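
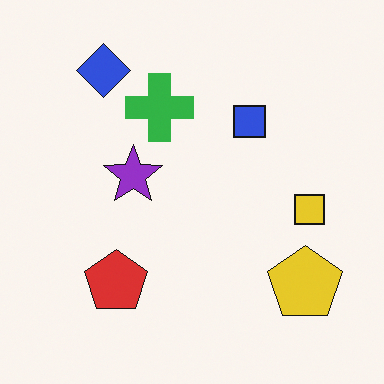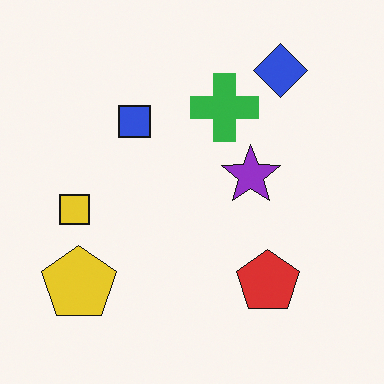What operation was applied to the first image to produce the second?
This is the original image flipped horizontally (left ↔ right).

The yellow square is in the right of the first image and the left of the second — shapes on opposite sides of the vertical midline have swapped in a mirror flip.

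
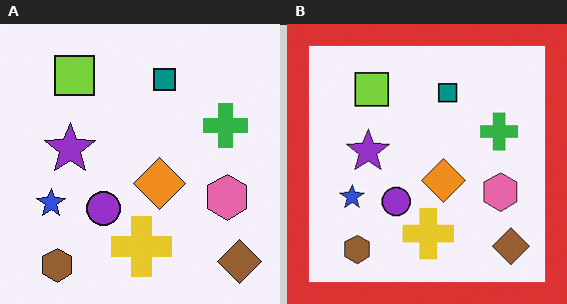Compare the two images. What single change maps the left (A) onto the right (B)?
The transformation is: framed with a red border.

A solid red frame runs around the edge of the right (B) image, with the content slightly shrunk inside it.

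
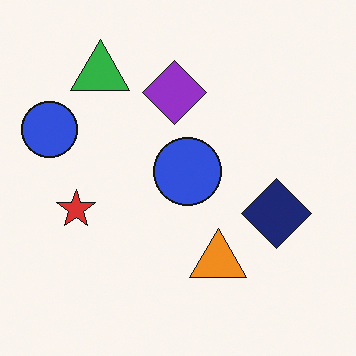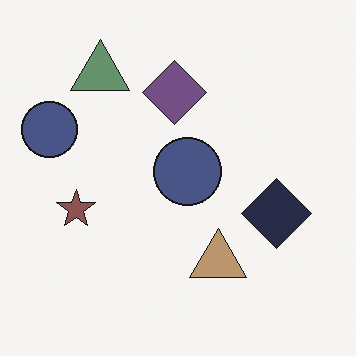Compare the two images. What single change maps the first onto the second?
The transformation is: heavily desaturated.

All colors are more muted and greyish — a global saturation change.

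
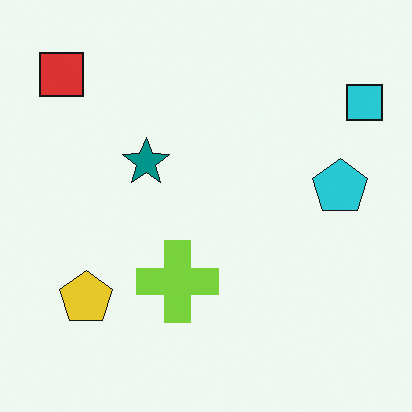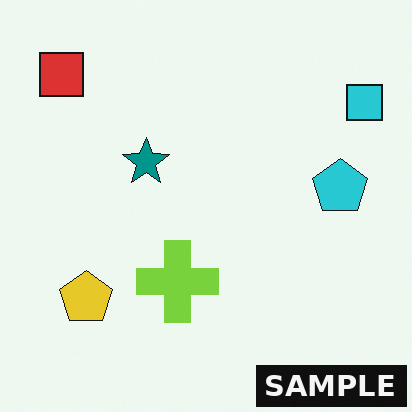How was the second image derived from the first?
The image was watermarked with the text "SAMPLE" in the lower-right corner.

A dark label reading "SAMPLE" appears in the lower-right corner.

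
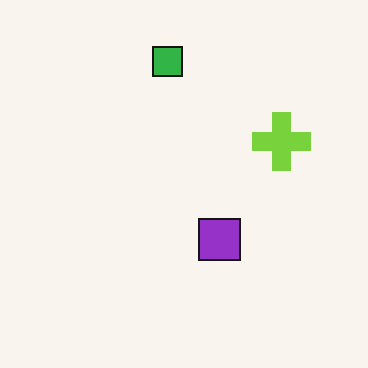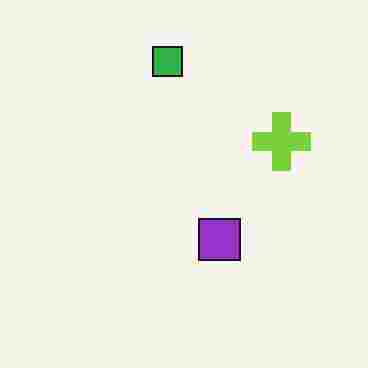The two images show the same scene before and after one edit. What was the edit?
It was heavily JPEG-compressed with obvious blocking artifacts.

Blocky 8×8 compression artifacts appear around shape edges and the flat background shows ringing — characteristic JPEG degradation.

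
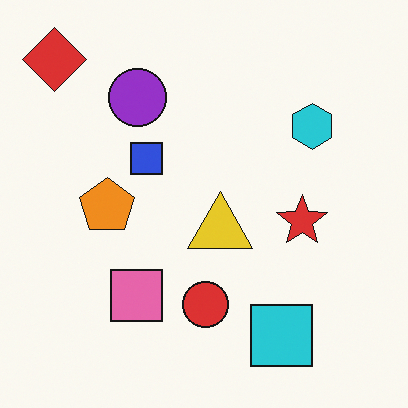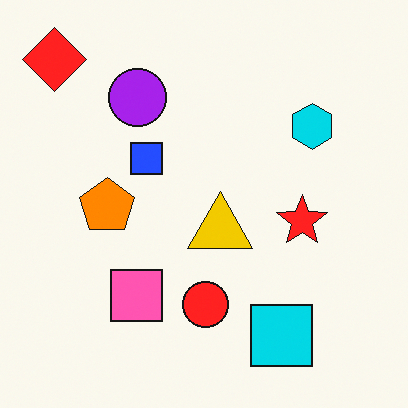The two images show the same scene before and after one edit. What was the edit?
The second image is the first slightly oversaturated.

All colors are more vivid — a global saturation change.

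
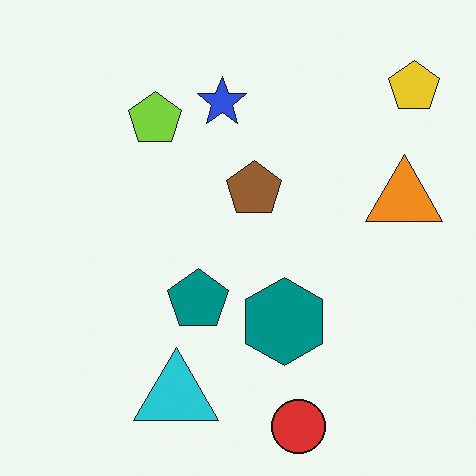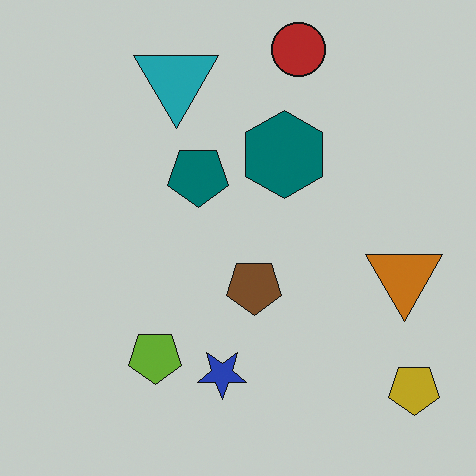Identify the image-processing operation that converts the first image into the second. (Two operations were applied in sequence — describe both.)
This is the original image flipped vertically (top ↔ bottom), then slightly darkened.

The red circle is in the bottom of the first image and the top of the second — shapes on opposite sides of the horizontal midline have swapped in a mirror flip. Every pixel — background and shapes alike — is uniformly darkened.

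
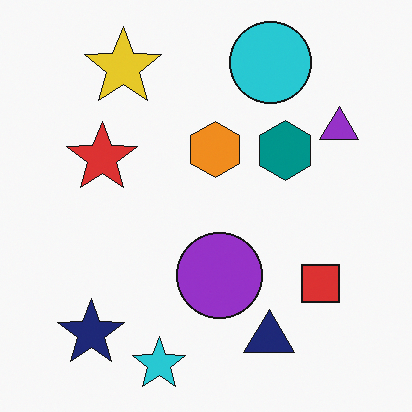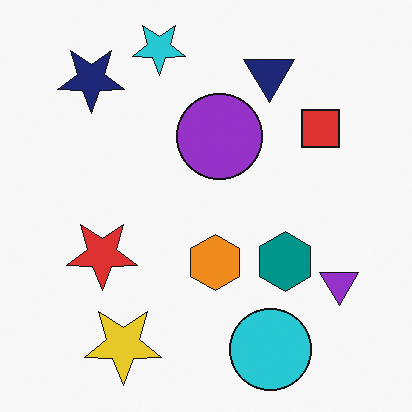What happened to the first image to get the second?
Flipped vertically (top ↔ bottom).

The cyan star is in the bottom of the first image and the top of the second — shapes on opposite sides of the horizontal midline have swapped in a mirror flip.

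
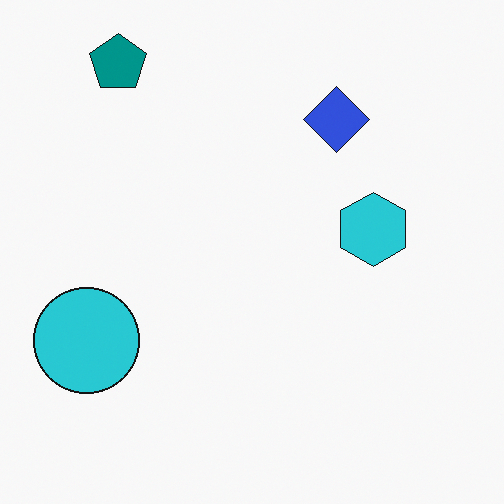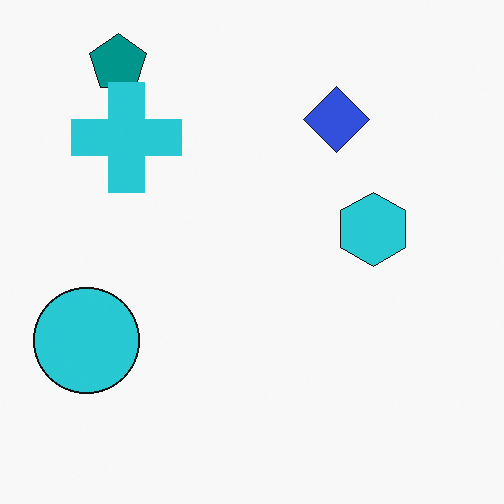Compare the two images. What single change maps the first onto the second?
The second image is the first overlaid with an additional cyan cross.

A cyan cross appears in the second image that is absent from the first.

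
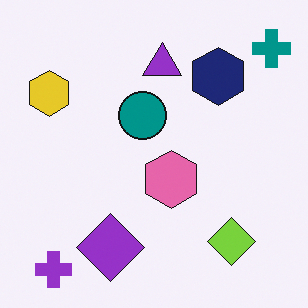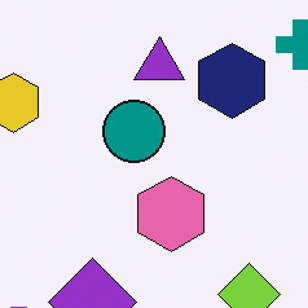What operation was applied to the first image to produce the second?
The image was cropped to a modestly smaller region and rescaled.

The visible shapes are larger and the field of view is narrower; shapes near the original edges may be partly or wholly outside the frame — a crop-and-rescale.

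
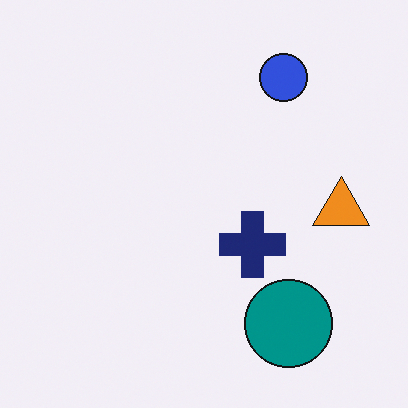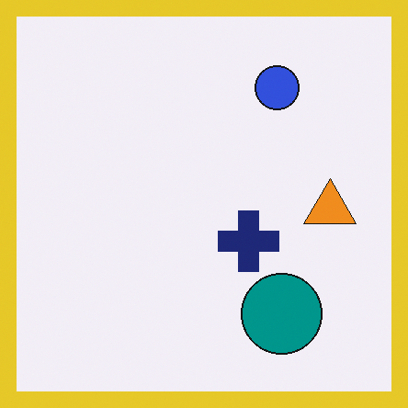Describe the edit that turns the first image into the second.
It was framed with a yellow border.

A solid yellow frame runs around the edge of the second image, with the content slightly shrunk inside it.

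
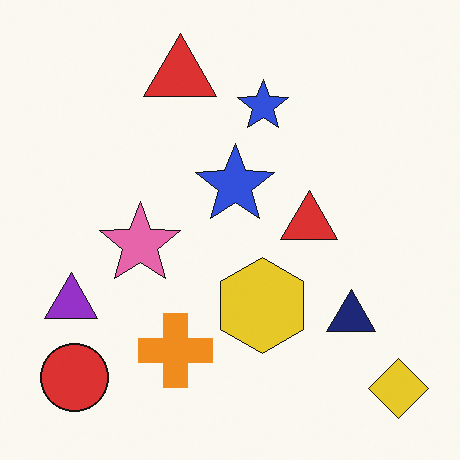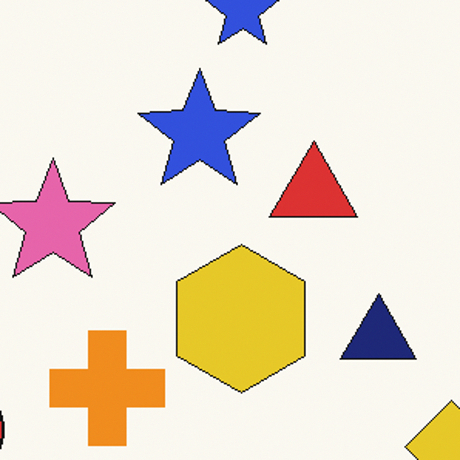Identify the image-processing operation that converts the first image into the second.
This is the original image cropped slightly and scaled back up.

The visible shapes are larger and the field of view is narrower; shapes near the original edges may be partly or wholly outside the frame — a crop-and-rescale.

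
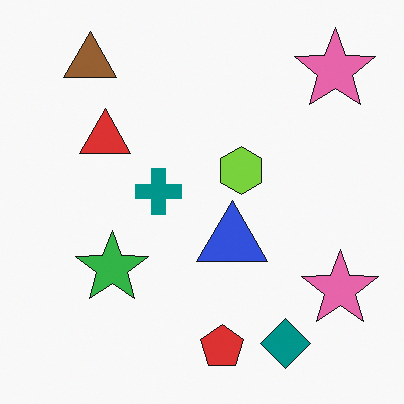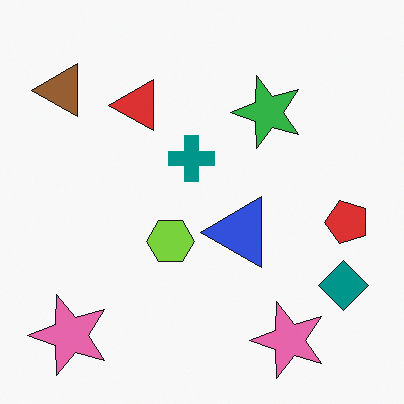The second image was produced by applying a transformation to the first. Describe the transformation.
It was transposed (reflected across the top-left ↔ bottom-right diagonal).

Shapes have swapped their row and column positions — what was in the top-right is now in the bottom-left — a diagonal reflection.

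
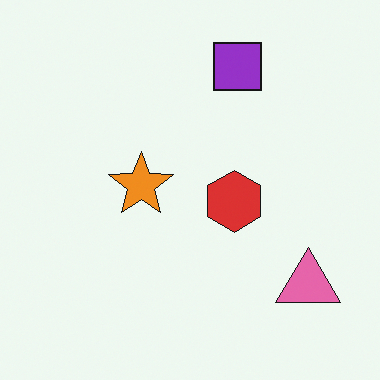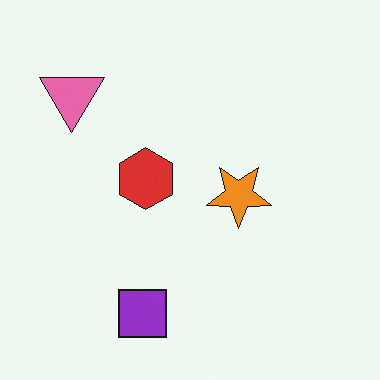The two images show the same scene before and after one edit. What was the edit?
This is the original image rotated 180°.

The pink triangle sits in the bottom-right of the first image and the top-left of the second — consistent with a whole-image 180° rotation.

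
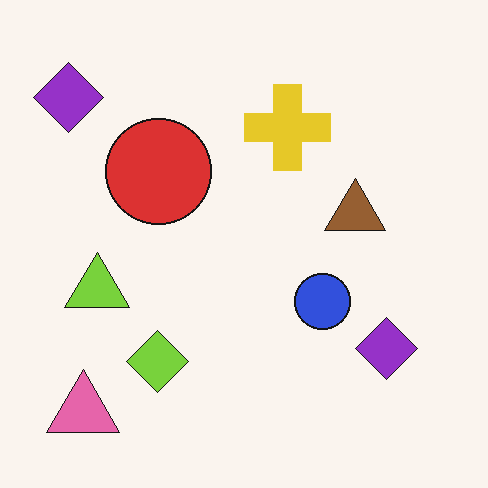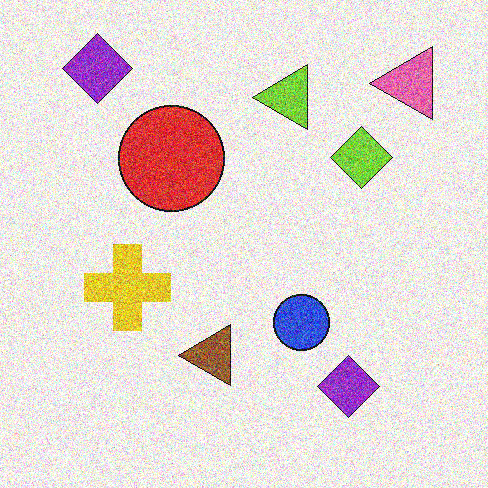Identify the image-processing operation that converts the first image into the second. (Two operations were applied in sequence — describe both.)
The image was degraded with a thick layer of grain, then transposed (reflected across the top-left ↔ bottom-right diagonal).

Random speckle covers the whole image, including the flat background. Shapes have swapped their row and column positions — what was in the top-right is now in the bottom-left — a diagonal reflection.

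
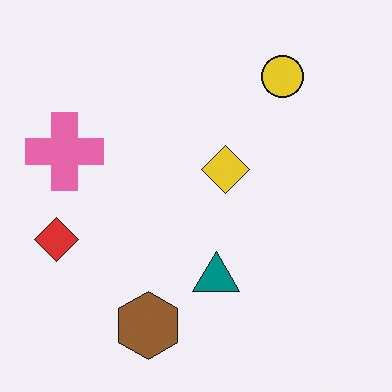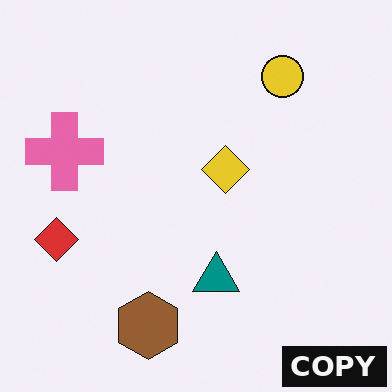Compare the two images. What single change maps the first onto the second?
Watermarked with the text "COPY" in the lower-right corner.

A dark label reading "COPY" appears in the lower-right corner.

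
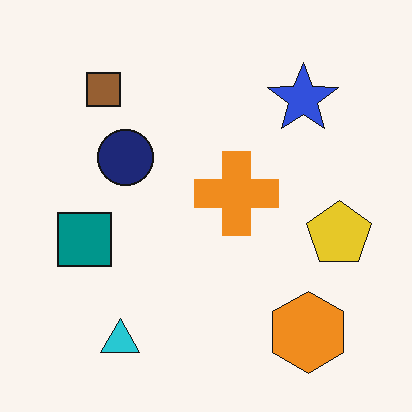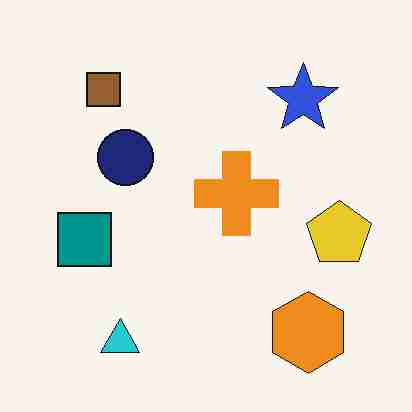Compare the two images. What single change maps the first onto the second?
It was degraded with heavy JPEG compression.

Blocky 8×8 compression artifacts appear around shape edges and the flat background shows ringing — characteristic JPEG degradation.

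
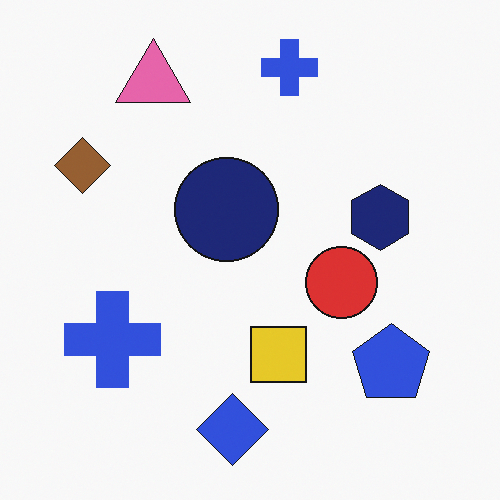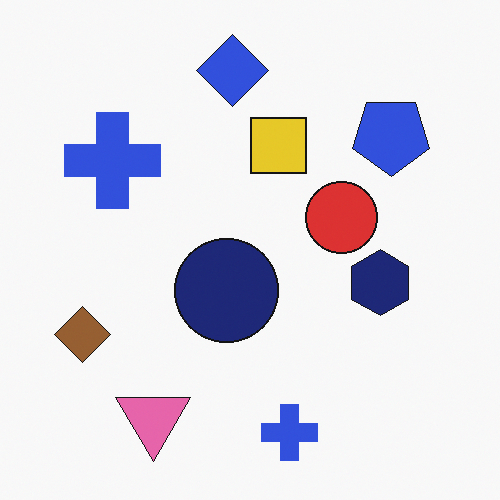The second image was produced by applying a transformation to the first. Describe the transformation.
The transformation is: flipped vertically (top ↔ bottom).

The blue diamond is in the bottom of the first image and the top of the second — shapes on opposite sides of the horizontal midline have swapped in a mirror flip.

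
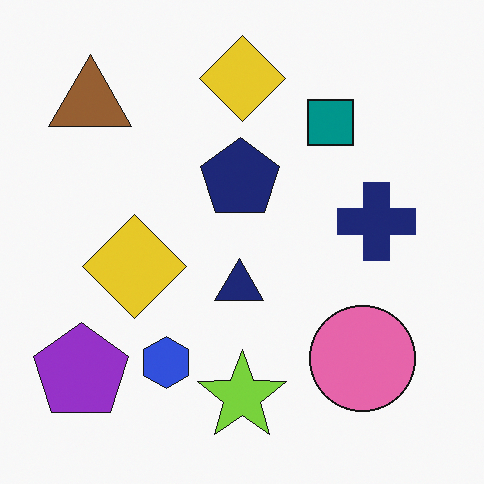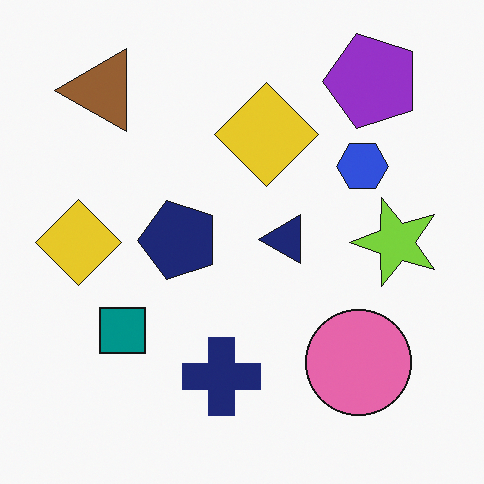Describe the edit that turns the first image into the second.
Transposed (reflected across the top-left ↔ bottom-right diagonal).

Shapes have swapped their row and column positions — what was in the top-right is now in the bottom-left — a diagonal reflection.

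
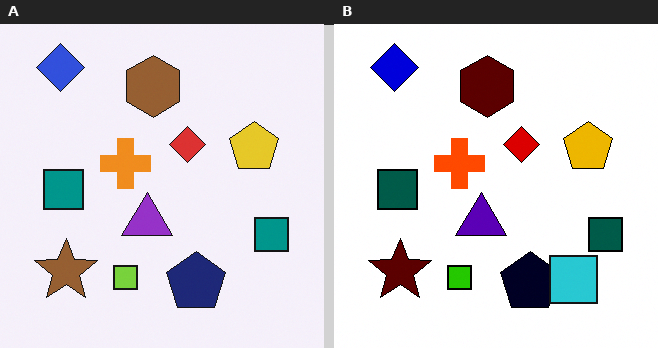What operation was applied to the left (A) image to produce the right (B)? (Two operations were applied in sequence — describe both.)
This is the original image given much higher contrast, then overlaid with an additional cyan square.

Tones are pushed away from mid-grey across the whole image — a global contrast change. A cyan square appears in the right (B) image that is absent from the left (A).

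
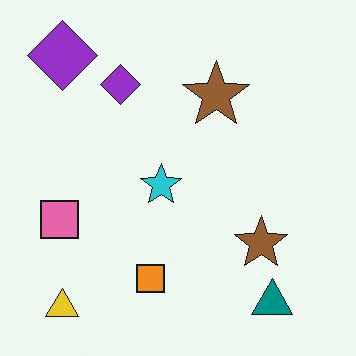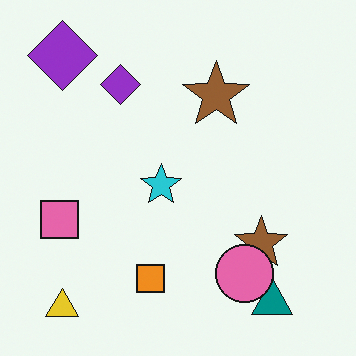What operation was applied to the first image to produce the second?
The transformation is: overlaid with an additional pink circle.

A pink circle appears in the second image that is absent from the first.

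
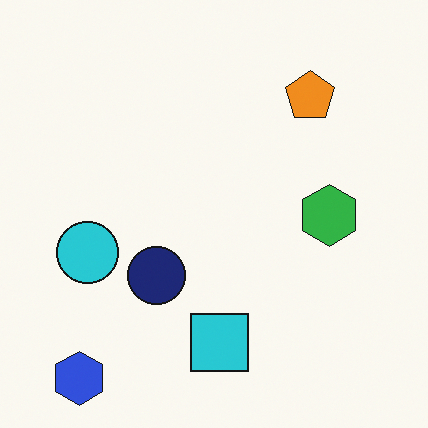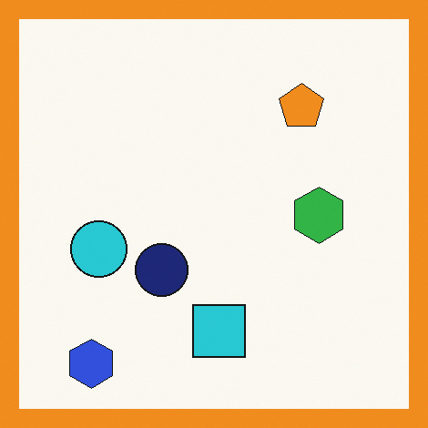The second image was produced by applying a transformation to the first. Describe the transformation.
The second image is the first framed with a orange border.

A solid orange frame runs around the edge of the second image, with the content slightly shrunk inside it.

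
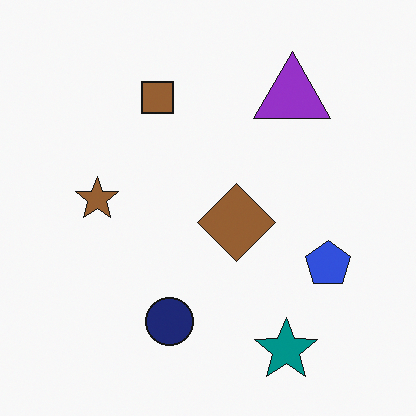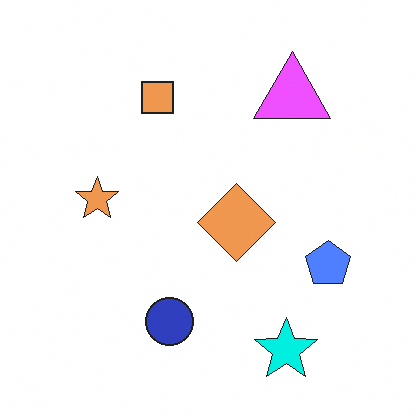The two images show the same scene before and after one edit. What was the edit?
The image was substantially brightened.

Every pixel — background and shapes alike — is uniformly brightened.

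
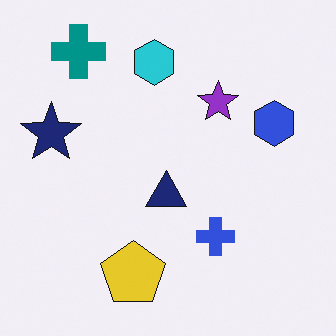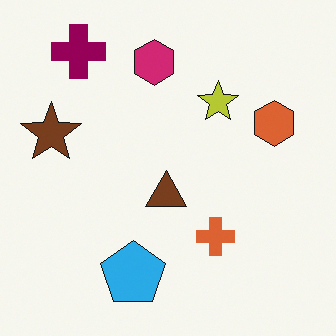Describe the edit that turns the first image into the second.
The transformation is: hue-shifted by a moderate amount.

Every shape's color has rotated by the same amount around the hue wheel — a uniform hue shift.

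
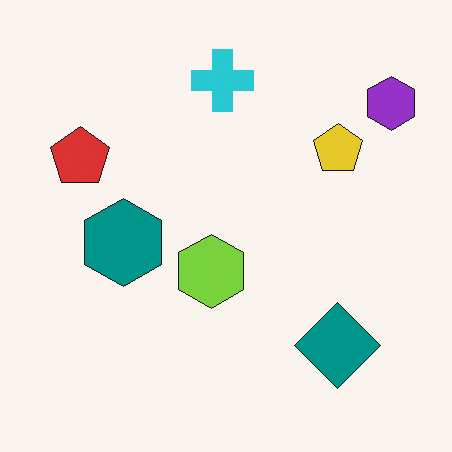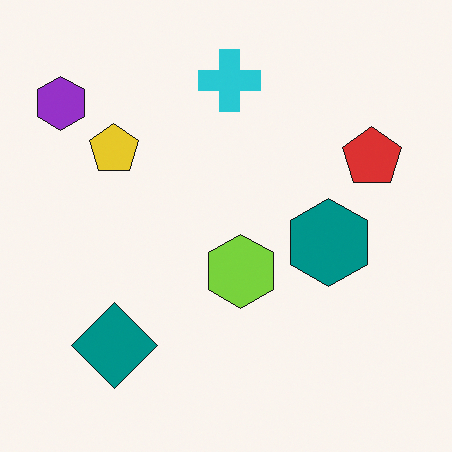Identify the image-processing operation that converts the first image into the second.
The transformation is: flipped horizontally (left ↔ right).

The purple hexagon is in the top-right of the first image and the top-left of the second — shapes on opposite sides of the vertical midline have swapped in a mirror flip.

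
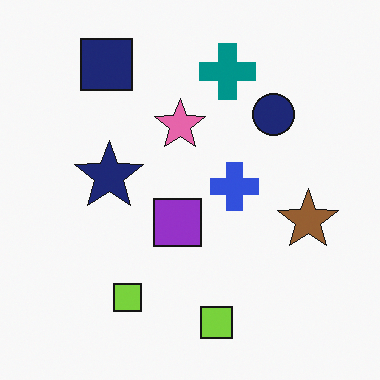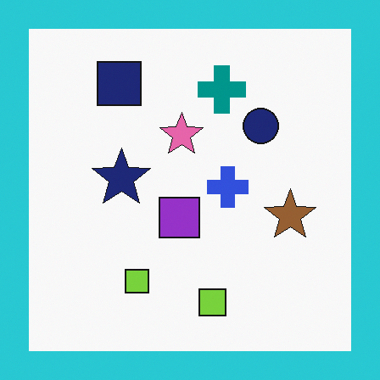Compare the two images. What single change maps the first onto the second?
The transformation is: framed with a cyan border.

A solid cyan frame runs around the edge of the second image, with the content slightly shrunk inside it.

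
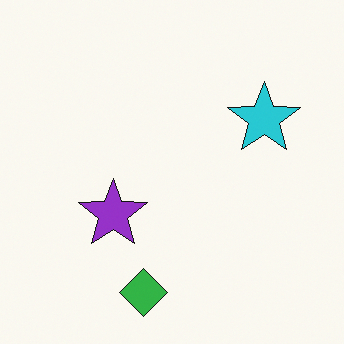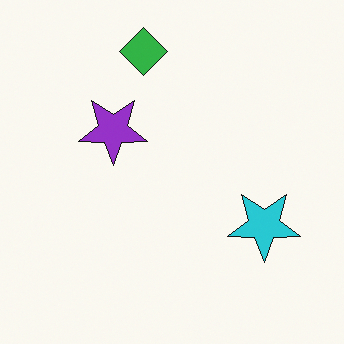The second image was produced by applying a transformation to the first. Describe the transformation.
It was flipped vertically (top ↔ bottom).

The green diamond is in the bottom of the first image and the top of the second — shapes on opposite sides of the horizontal midline have swapped in a mirror flip.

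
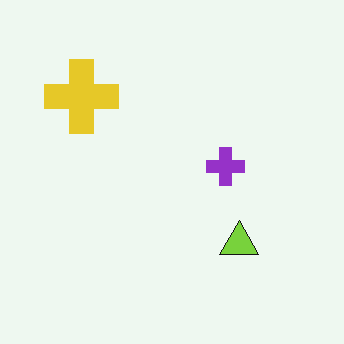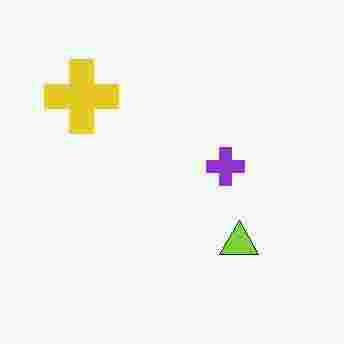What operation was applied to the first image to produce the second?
It was heavily JPEG-compressed with obvious blocking artifacts.

Blocky 8×8 compression artifacts appear around shape edges and the flat background shows ringing — characteristic JPEG degradation.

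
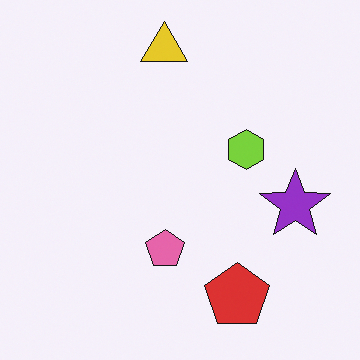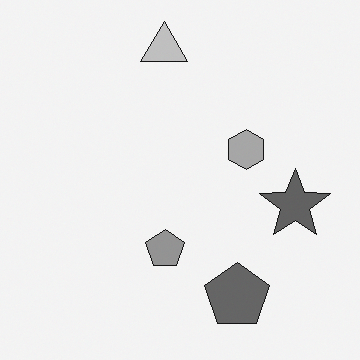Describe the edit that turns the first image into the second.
The image was converted to grayscale.

All color is removed — every shape is now a shade of grey.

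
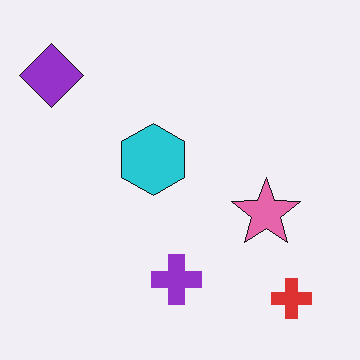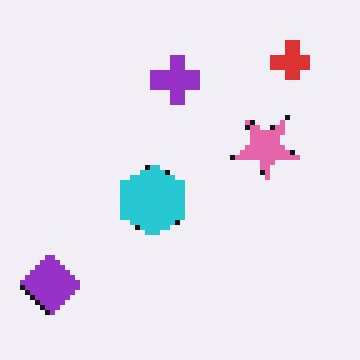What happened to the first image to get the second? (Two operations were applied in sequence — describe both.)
The second image is the first flipped vertically (top ↔ bottom), then lightly pixelated (a mild mosaic effect).

The red cross is in the bottom-right of the first image and the top-right of the second — shapes on opposite sides of the horizontal midline have swapped in a mirror flip. Shapes are reduced to large square blocks; fine edges and outlines are lost — a downscale-then-upscale (mosaic) effect.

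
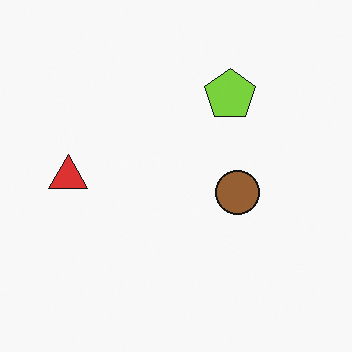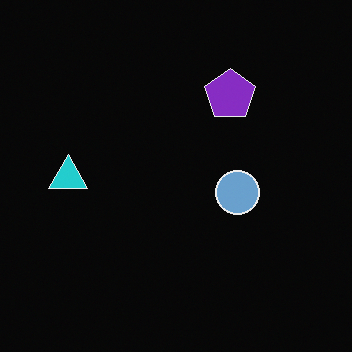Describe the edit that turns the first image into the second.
The transformation is: color-inverted (negative).

The light background has become dark and every shape's color is its complement — a photographic negative.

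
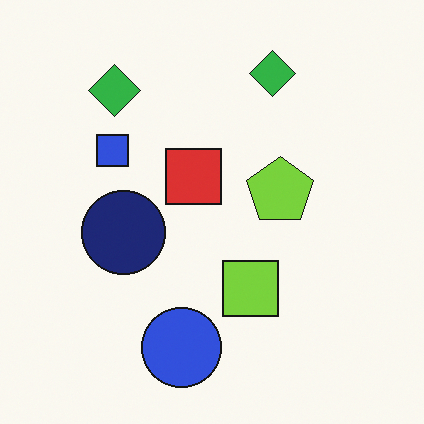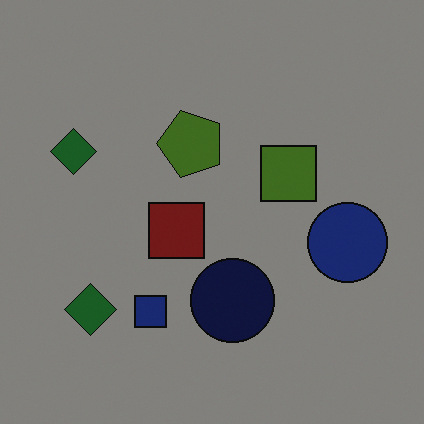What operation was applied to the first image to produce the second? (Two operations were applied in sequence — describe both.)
The second image is the first rotated 90° counter-clockwise, then substantially darkened.

The blue circle sits in the bottom of the first image and the right of the second — consistent with a whole-image 90° counter-clockwise rotation. Every pixel — background and shapes alike — is uniformly darkened.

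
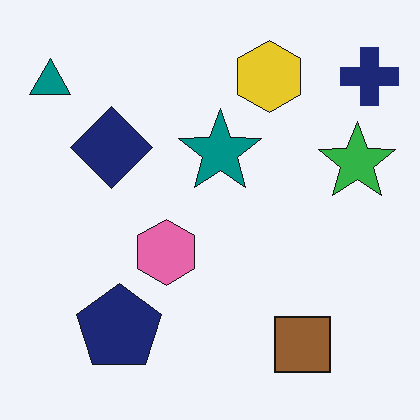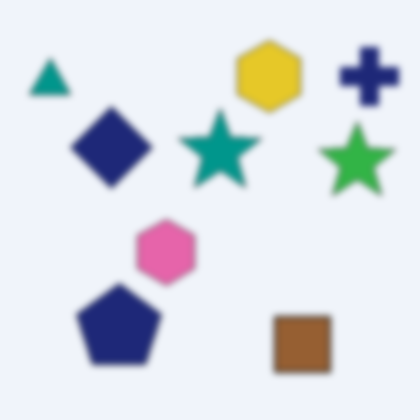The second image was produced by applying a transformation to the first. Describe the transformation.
The image was moderately blurred.

Shape edges and outlines are uniformly softened across the whole image.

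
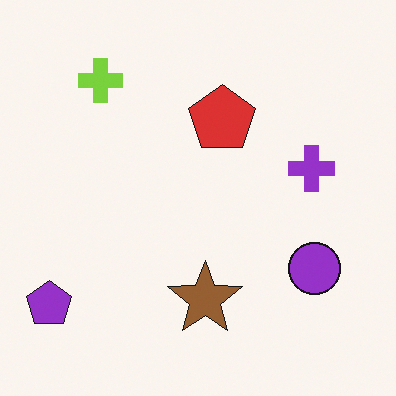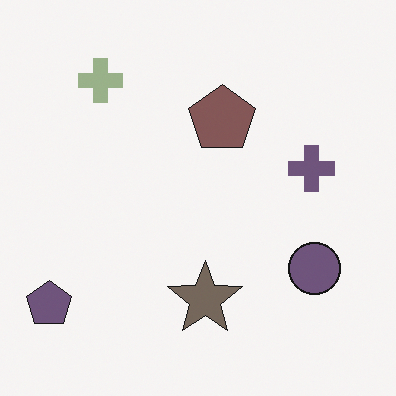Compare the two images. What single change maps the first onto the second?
The transformation is: heavily desaturated.

All colors are more muted and greyish — a global saturation change.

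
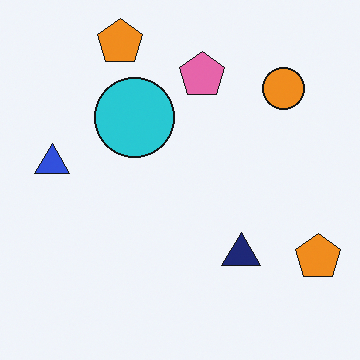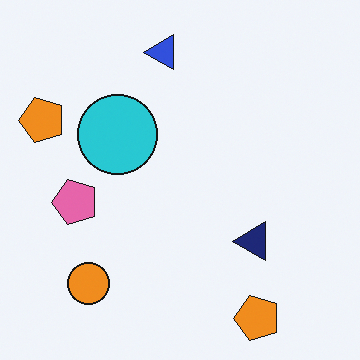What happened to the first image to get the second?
This is the original image transposed (reflected across the top-left ↔ bottom-right diagonal).

Shapes have swapped their row and column positions — what was in the top-right is now in the bottom-left — a diagonal reflection.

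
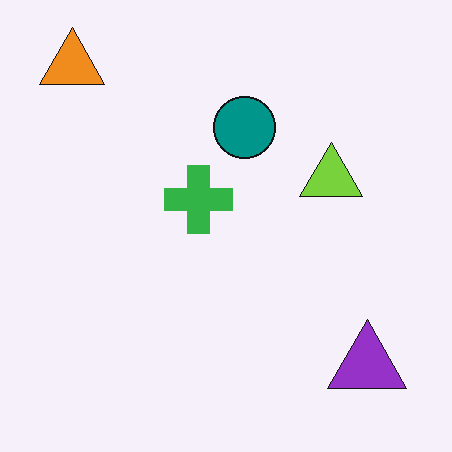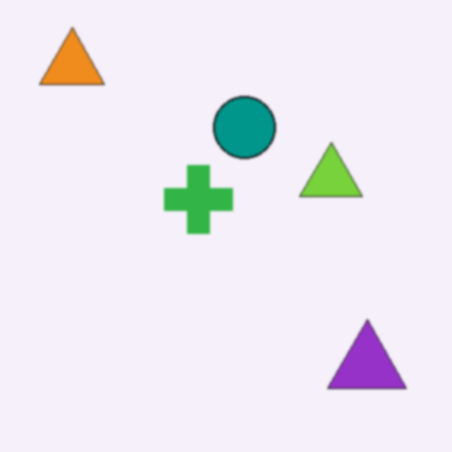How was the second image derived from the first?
It was lightly blurred.

Shape edges and outlines are uniformly softened across the whole image.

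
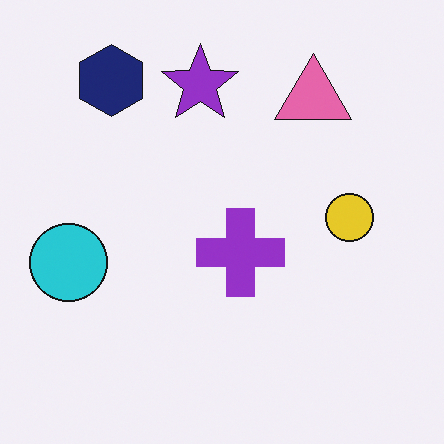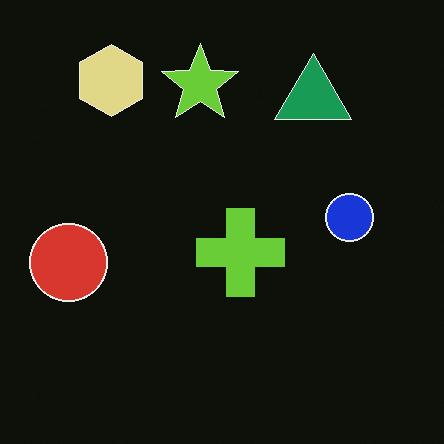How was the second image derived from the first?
It was color-inverted (negative).

The light background has become dark and every shape's color is its complement — a photographic negative.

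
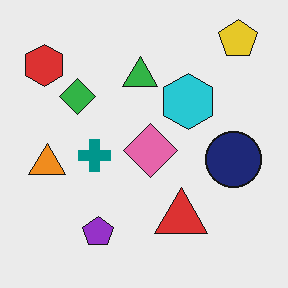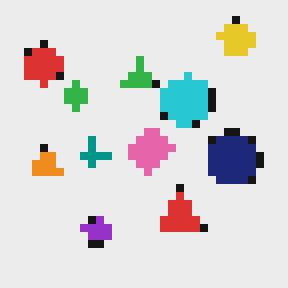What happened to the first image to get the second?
This is the original image pixelated into visible square blocks.

Shapes are reduced to large square blocks; fine edges and outlines are lost — a downscale-then-upscale (mosaic) effect.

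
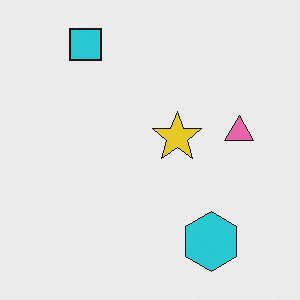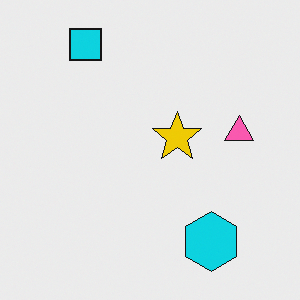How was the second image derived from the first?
This is the original image slightly oversaturated.

All colors are more vivid — a global saturation change.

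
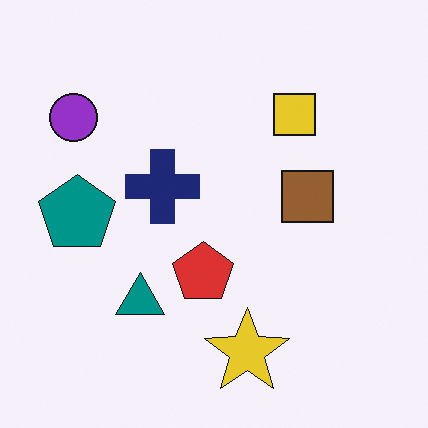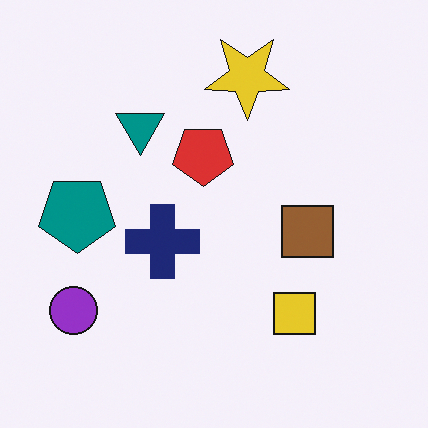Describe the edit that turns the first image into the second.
The image was flipped vertically (top ↔ bottom).

The yellow star is in the bottom of the first image and the top of the second — shapes on opposite sides of the horizontal midline have swapped in a mirror flip.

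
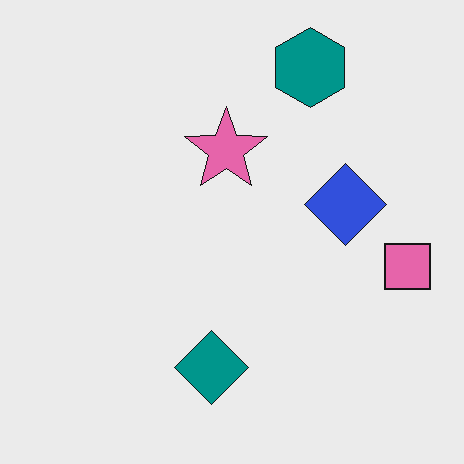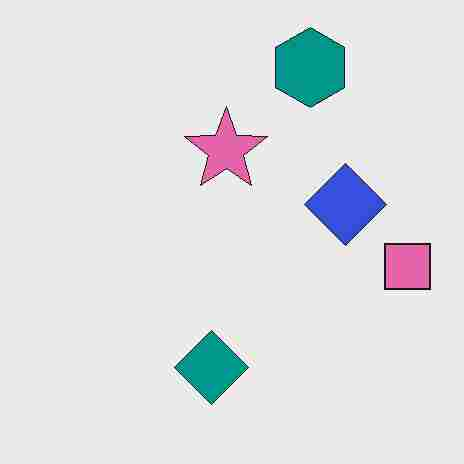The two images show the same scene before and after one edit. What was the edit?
This is the original image degraded with heavy JPEG compression.

Blocky 8×8 compression artifacts appear around shape edges and the flat background shows ringing — characteristic JPEG degradation.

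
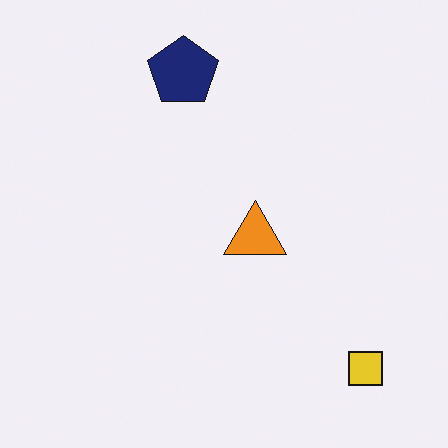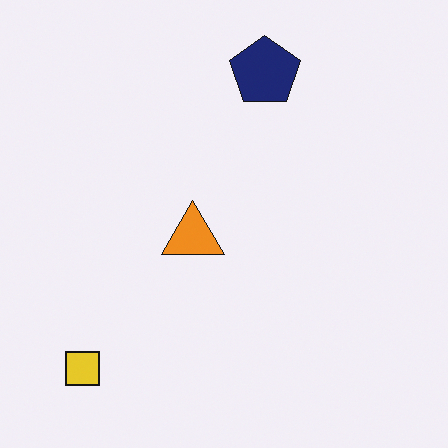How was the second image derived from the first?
The transformation is: flipped horizontally (left ↔ right).

The yellow square is in the bottom-right of the first image and the bottom-left of the second — shapes on opposite sides of the vertical midline have swapped in a mirror flip.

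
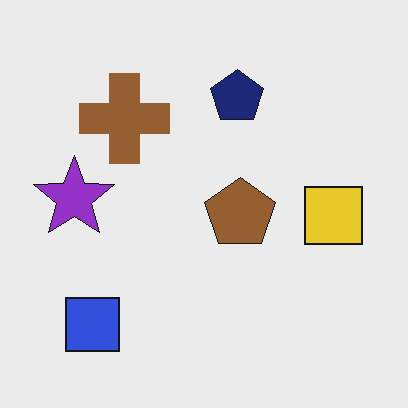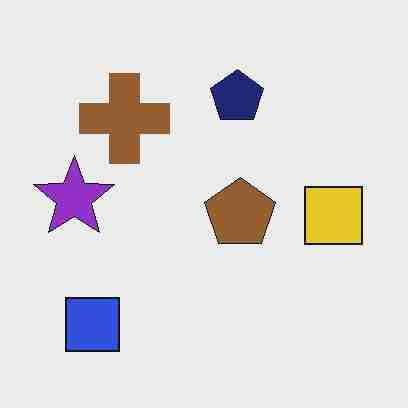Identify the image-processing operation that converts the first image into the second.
The second image is the first degraded with heavy JPEG compression.

Blocky 8×8 compression artifacts appear around shape edges and the flat background shows ringing — characteristic JPEG degradation.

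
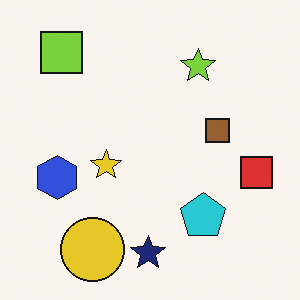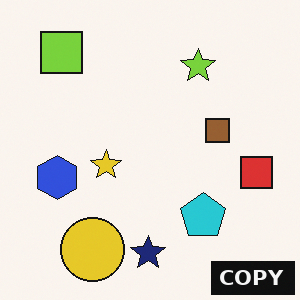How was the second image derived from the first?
Watermarked with the text "COPY" in the lower-right corner.

A dark label reading "COPY" appears in the lower-right corner.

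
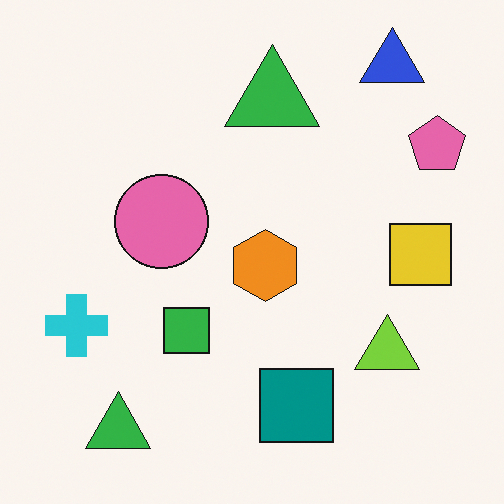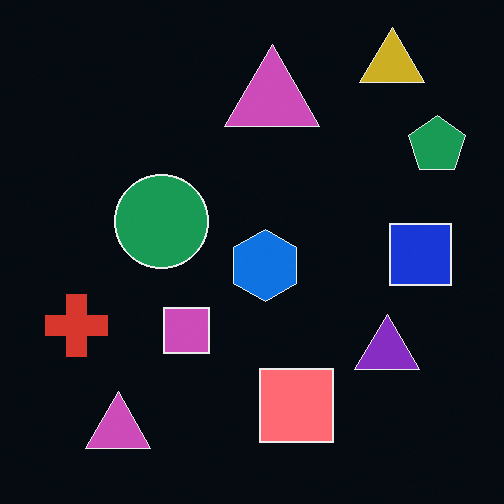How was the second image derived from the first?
The second image is the first color-inverted (negative).

The light background has become dark and every shape's color is its complement — a photographic negative.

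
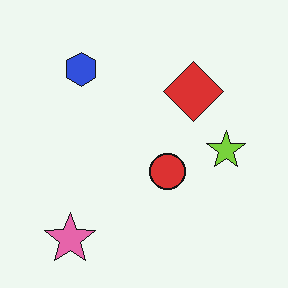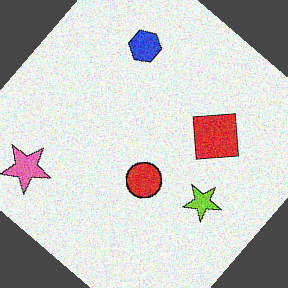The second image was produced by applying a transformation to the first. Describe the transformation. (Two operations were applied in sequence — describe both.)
Degraded with moderate additive noise, then rotated clockwise by a large amount — several tens of degrees.

Random speckle covers the whole image, including the flat background. Every shape is tilted by the same angle and the image corners show triangular fill wedges — a whole-image rotation by a non-right angle.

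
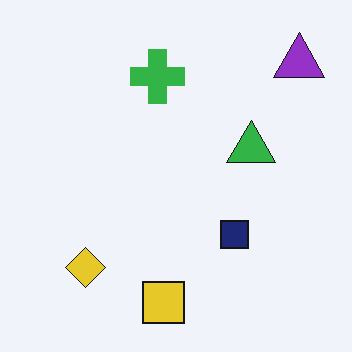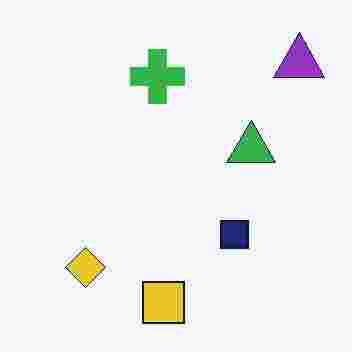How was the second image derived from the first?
The image was degraded with heavy JPEG compression.

Blocky 8×8 compression artifacts appear around shape edges and the flat background shows ringing — characteristic JPEG degradation.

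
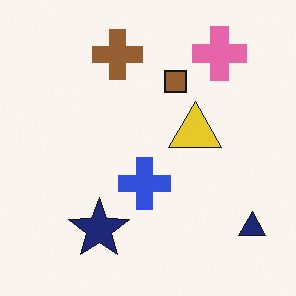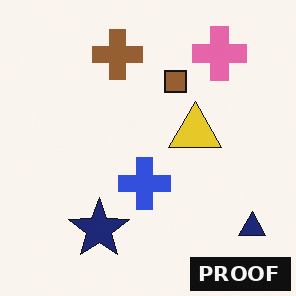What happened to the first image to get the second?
The image was watermarked with the text "PROOF" in the lower-right corner.

A dark label reading "PROOF" appears in the lower-right corner.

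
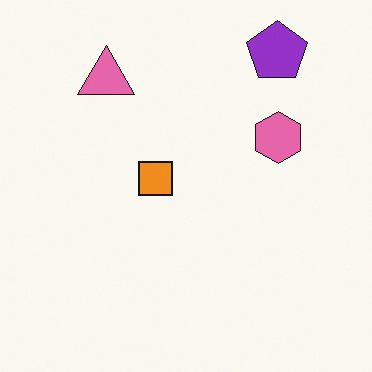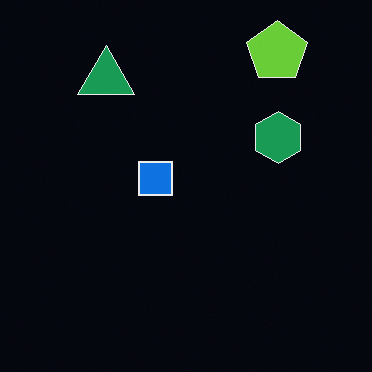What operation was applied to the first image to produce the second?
Color-inverted (negative).

The light background has become dark and every shape's color is its complement — a photographic negative.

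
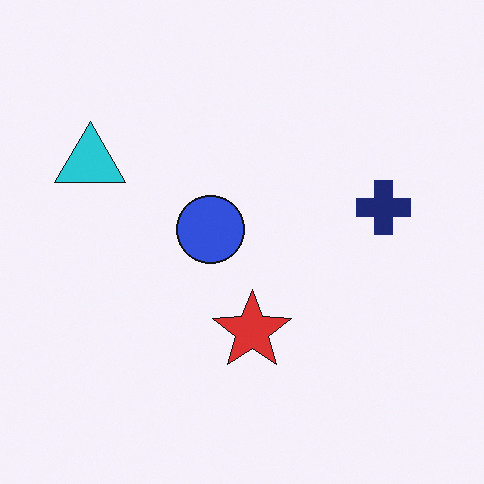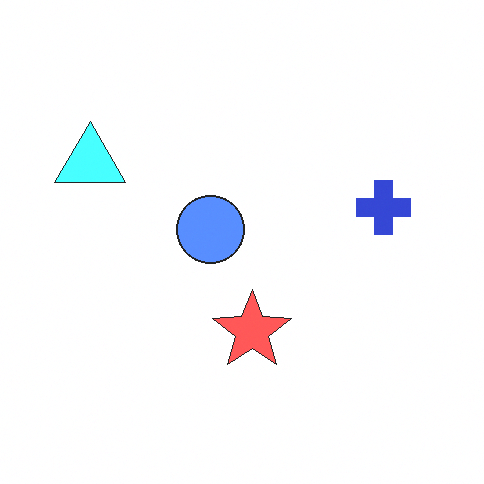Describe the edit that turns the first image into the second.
The second image is the first brightened a lot.

Every pixel — background and shapes alike — is uniformly brightened.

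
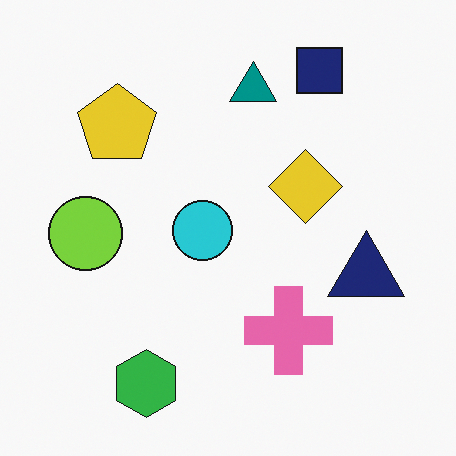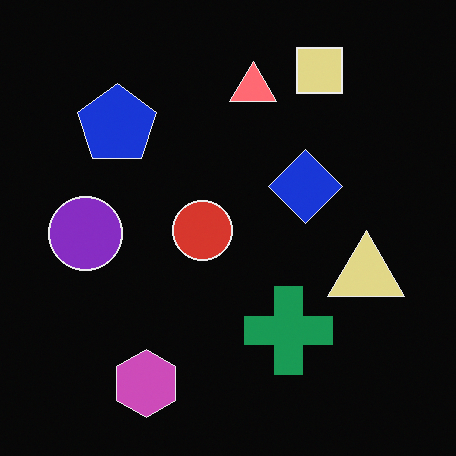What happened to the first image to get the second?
It was color-inverted (negative).

The light background has become dark and every shape's color is its complement — a photographic negative.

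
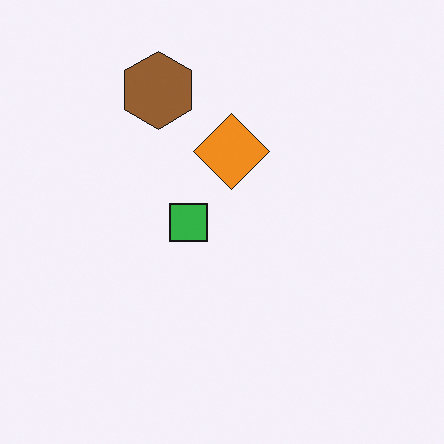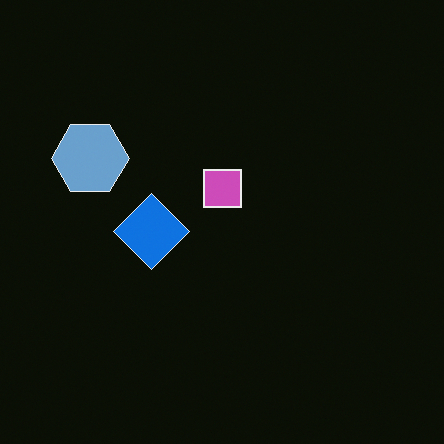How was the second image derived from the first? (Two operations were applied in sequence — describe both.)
It was color-inverted (negative), then transposed (reflected across the top-left ↔ bottom-right diagonal).

The light background has become dark and every shape's color is its complement — a photographic negative. Shapes have swapped their row and column positions — what was in the top-right is now in the bottom-left — a diagonal reflection.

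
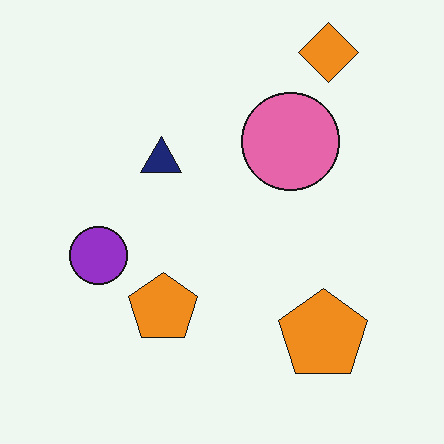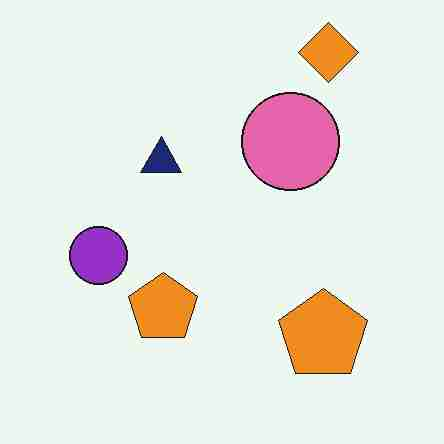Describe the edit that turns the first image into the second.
It was degraded with heavy JPEG compression.

Blocky 8×8 compression artifacts appear around shape edges and the flat background shows ringing — characteristic JPEG degradation.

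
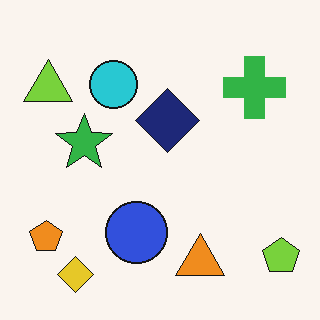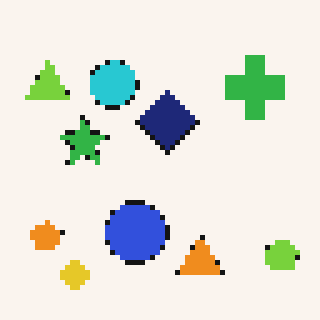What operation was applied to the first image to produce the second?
The transformation is: lightly pixelated (a mild mosaic effect).

Shapes are reduced to large square blocks; fine edges and outlines are lost — a downscale-then-upscale (mosaic) effect.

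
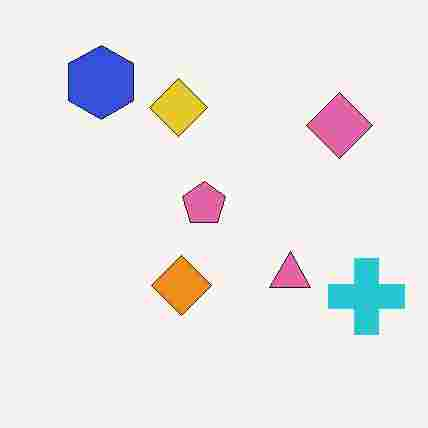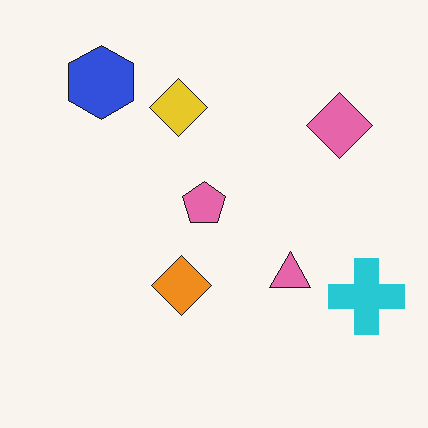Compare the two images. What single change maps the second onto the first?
Heavily JPEG-compressed with obvious blocking artifacts.

Blocky 8×8 compression artifacts appear around shape edges and the flat background shows ringing — characteristic JPEG degradation.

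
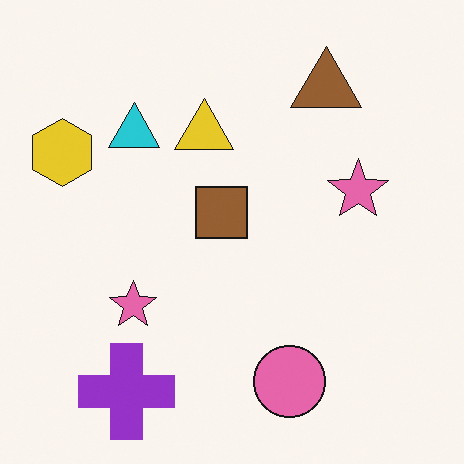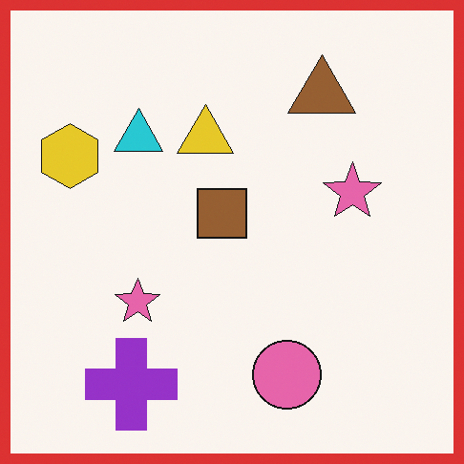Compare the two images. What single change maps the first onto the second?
This is the original image framed with a red border.

A solid red frame runs around the edge of the second image, with the content slightly shrunk inside it.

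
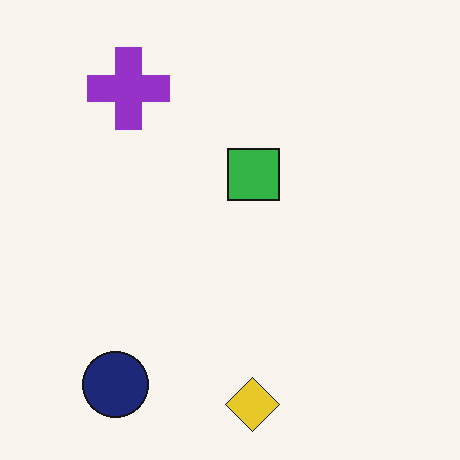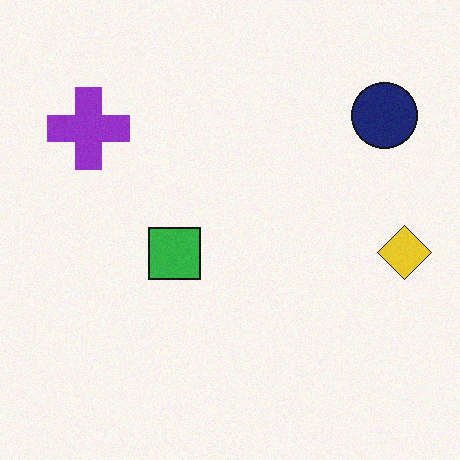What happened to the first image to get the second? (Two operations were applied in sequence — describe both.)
The image was degraded with light additive noise, then transposed (reflected across the top-left ↔ bottom-right diagonal).

Random speckle covers the whole image, including the flat background. Shapes have swapped their row and column positions — what was in the top-right is now in the bottom-left — a diagonal reflection.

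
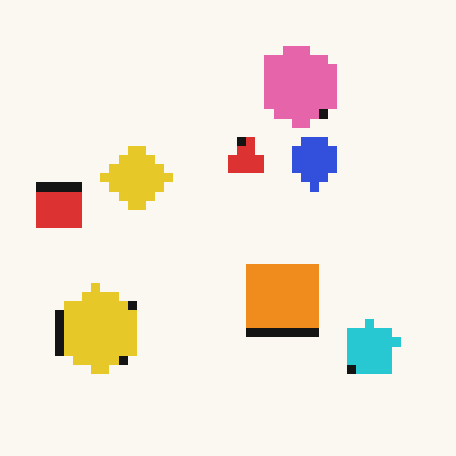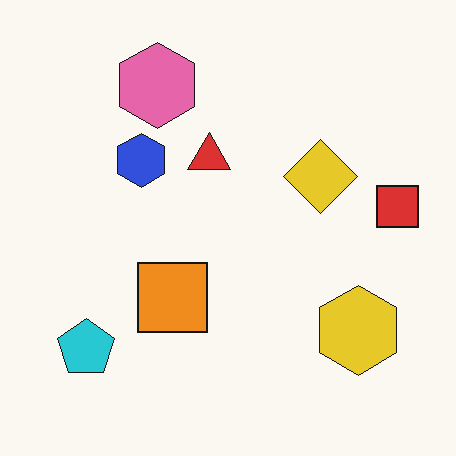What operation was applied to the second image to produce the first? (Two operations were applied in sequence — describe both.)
The first image is the second coarsely pixelated, then flipped horizontally (left ↔ right).

Shapes are reduced to large square blocks; fine edges and outlines are lost — a downscale-then-upscale (mosaic) effect. The red square is in the right of the second image and the left of the first — shapes on opposite sides of the vertical midline have swapped in a mirror flip.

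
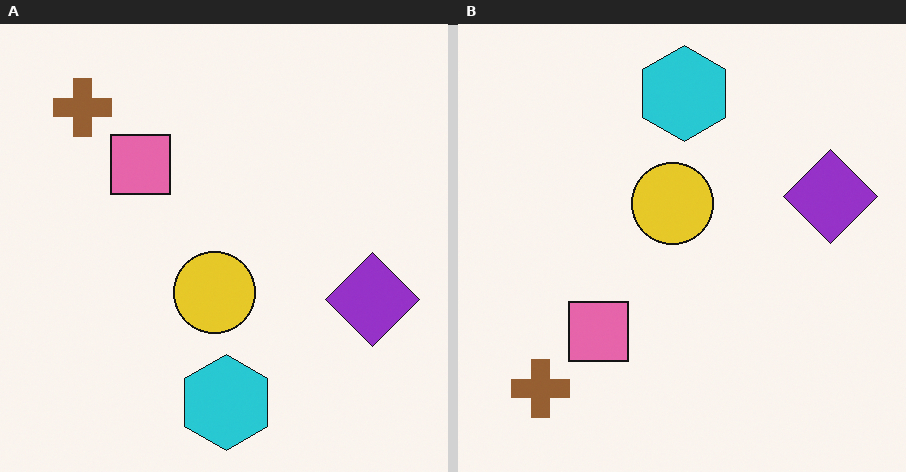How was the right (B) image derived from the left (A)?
The transformation is: flipped vertically (top ↔ bottom).

The cyan hexagon is in the bottom of the left (A) image and the top of the right (B) — shapes on opposite sides of the horizontal midline have swapped in a mirror flip.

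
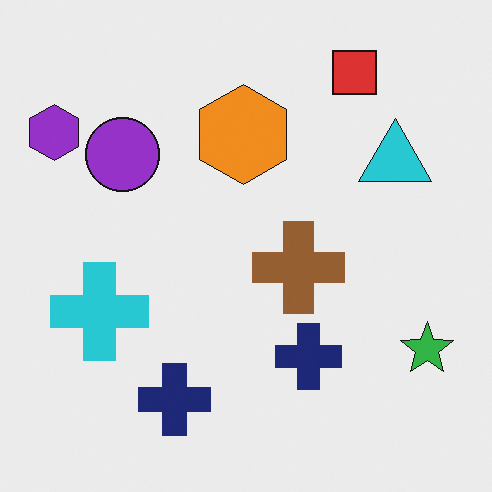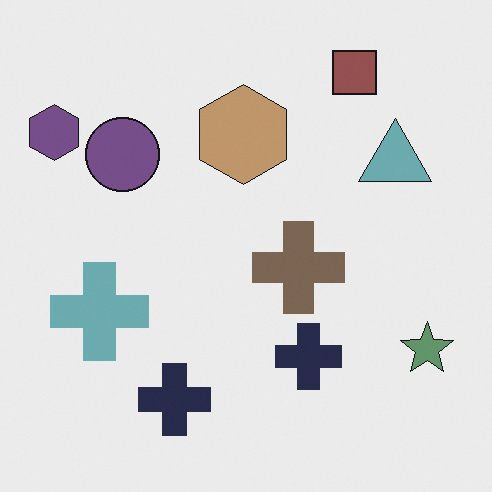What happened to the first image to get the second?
This is the original image heavily desaturated.

All colors are more muted and greyish — a global saturation change.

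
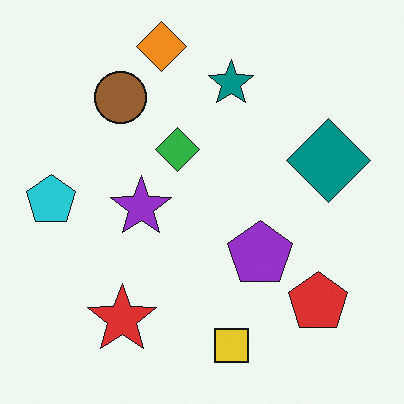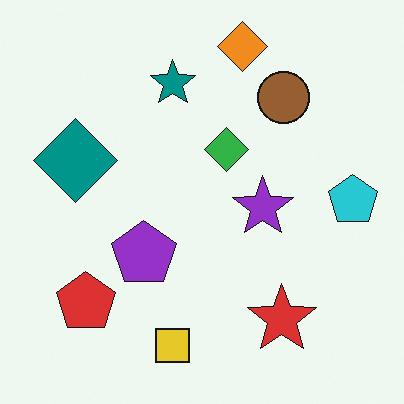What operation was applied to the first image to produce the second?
Flipped horizontally (left ↔ right).

The cyan pentagon is in the left of the first image and the right of the second — shapes on opposite sides of the vertical midline have swapped in a mirror flip.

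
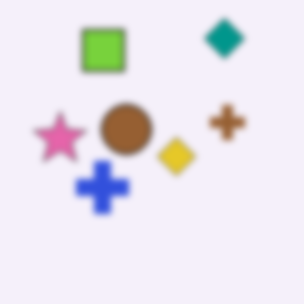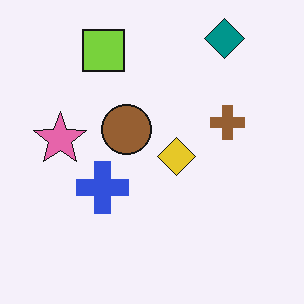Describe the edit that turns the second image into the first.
The image was noticeably gaussian-blurred.

Shape edges and outlines are uniformly softened across the whole image.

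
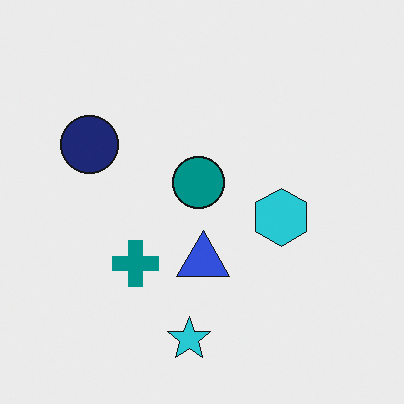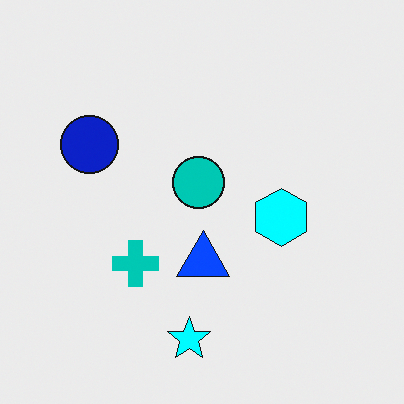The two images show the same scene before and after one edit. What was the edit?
Heavily oversaturated.

All colors are more vivid — a global saturation change.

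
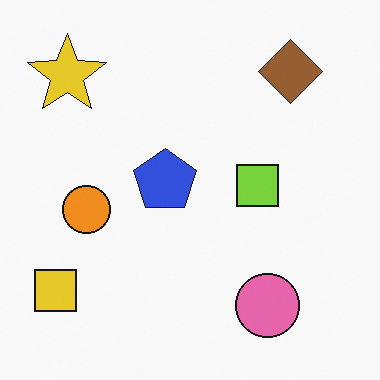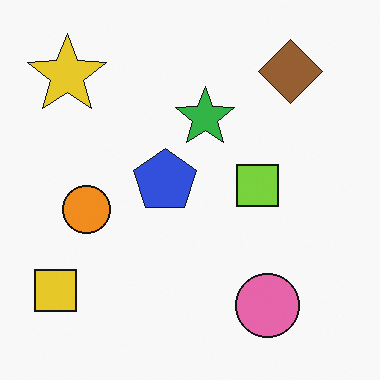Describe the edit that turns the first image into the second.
The transformation is: overlaid with an additional green star.

A green star appears in the second image that is absent from the first.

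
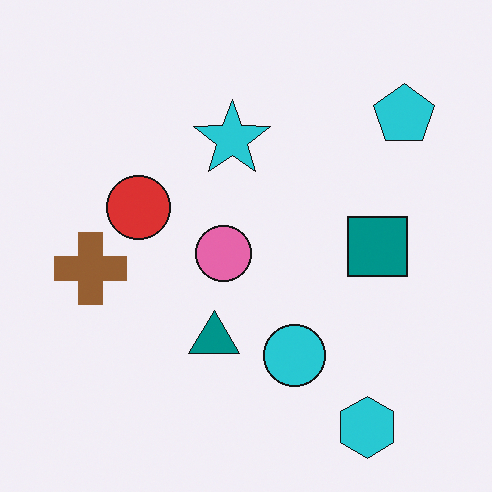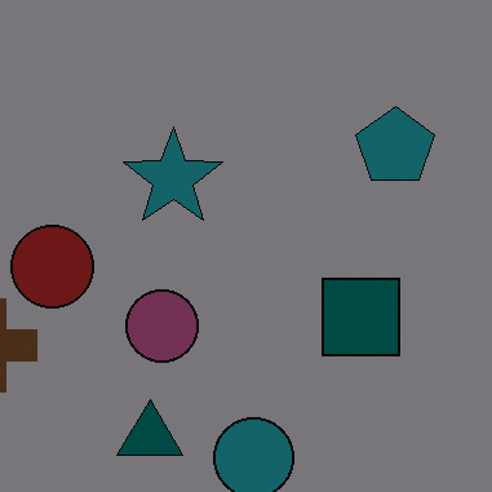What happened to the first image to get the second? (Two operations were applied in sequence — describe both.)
Darkened a lot, then cropped to a modestly smaller region and rescaled.

Every pixel — background and shapes alike — is uniformly darkened. The visible shapes are larger and the field of view is narrower; shapes near the original edges may be partly or wholly outside the frame — a crop-and-rescale.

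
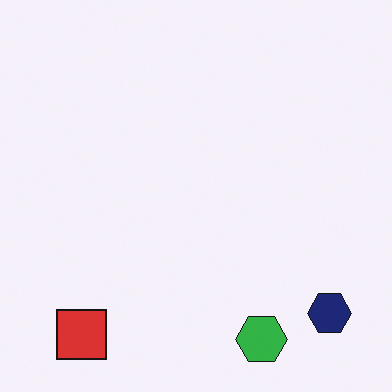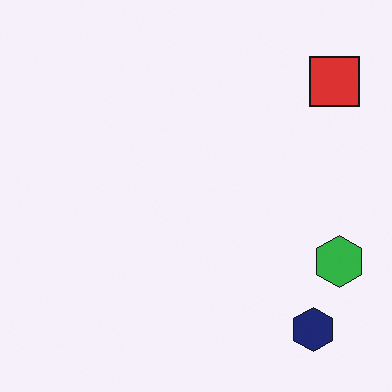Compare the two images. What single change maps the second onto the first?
The image was transposed (reflected across the top-left ↔ bottom-right diagonal).

Shapes have swapped their row and column positions — what was in the top-right is now in the bottom-left — a diagonal reflection.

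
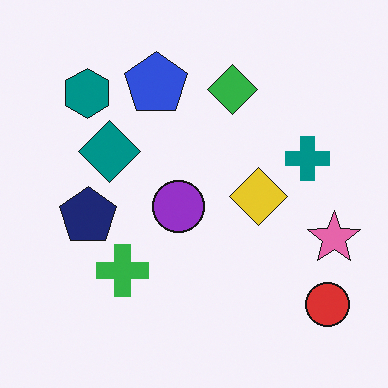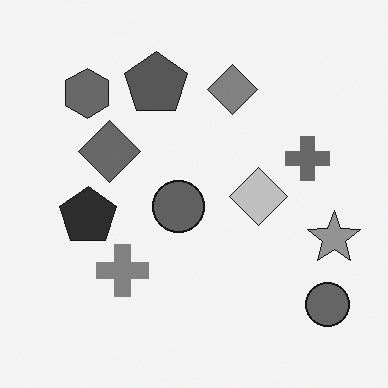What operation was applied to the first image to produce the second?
This is the original image converted to grayscale.

All color is removed — every shape is now a shade of grey.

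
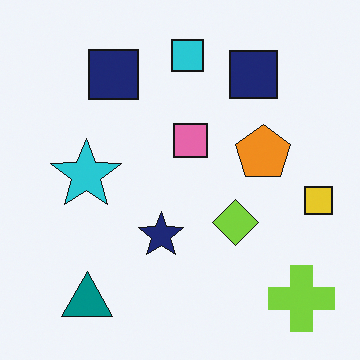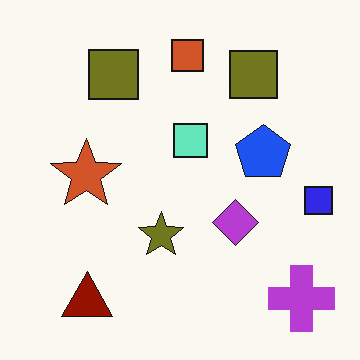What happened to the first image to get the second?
This is the original image hue-shifted by a large amount.

Every shape's color has rotated by the same amount around the hue wheel — a uniform hue shift.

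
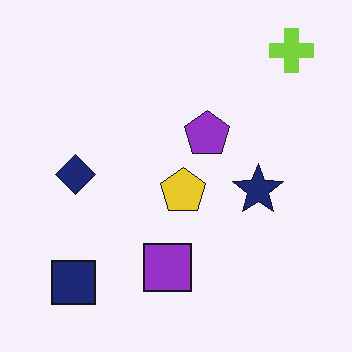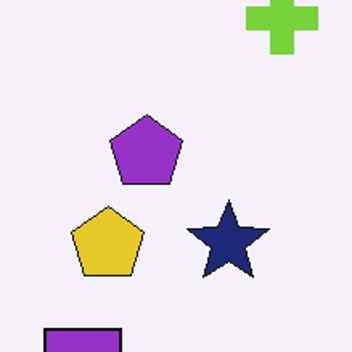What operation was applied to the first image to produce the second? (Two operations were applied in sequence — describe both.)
The image was cropped slightly and scaled back up, then given moderate JPEG compression.

The visible shapes are larger and the field of view is narrower; shapes near the original edges may be partly or wholly outside the frame — a crop-and-rescale. Blocky 8×8 compression artifacts appear around shape edges and the flat background shows ringing — characteristic JPEG degradation.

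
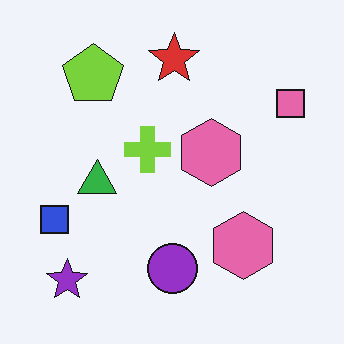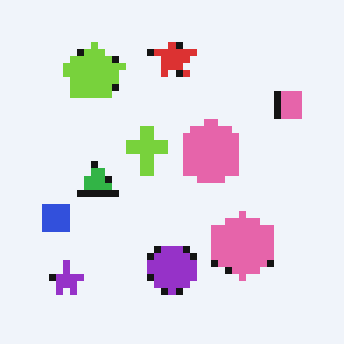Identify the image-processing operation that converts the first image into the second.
The transformation is: pixelated into visible square blocks.

Shapes are reduced to large square blocks; fine edges and outlines are lost — a downscale-then-upscale (mosaic) effect.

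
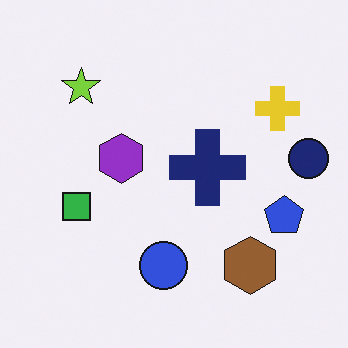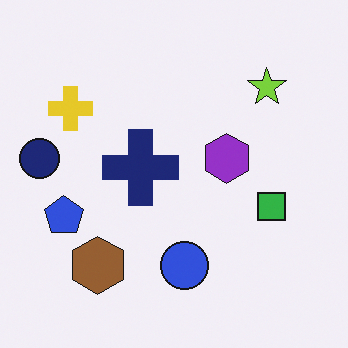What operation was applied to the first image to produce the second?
The second image is the first flipped horizontally (left ↔ right).

The navy circle is in the right of the first image and the left of the second — shapes on opposite sides of the vertical midline have swapped in a mirror flip.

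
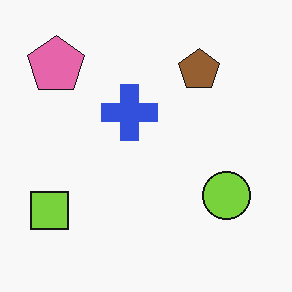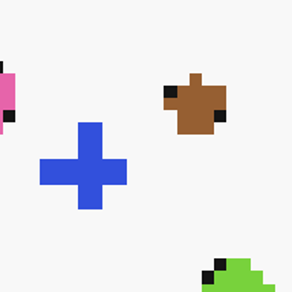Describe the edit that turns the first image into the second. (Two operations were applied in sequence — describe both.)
The transformation is: moderately pixelated, then cropped to a modestly smaller region and rescaled.

Shapes are reduced to large square blocks; fine edges and outlines are lost — a downscale-then-upscale (mosaic) effect. The visible shapes are larger and the field of view is narrower; shapes near the original edges may be partly or wholly outside the frame — a crop-and-rescale.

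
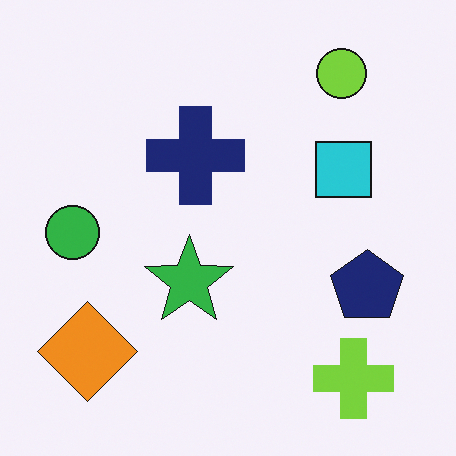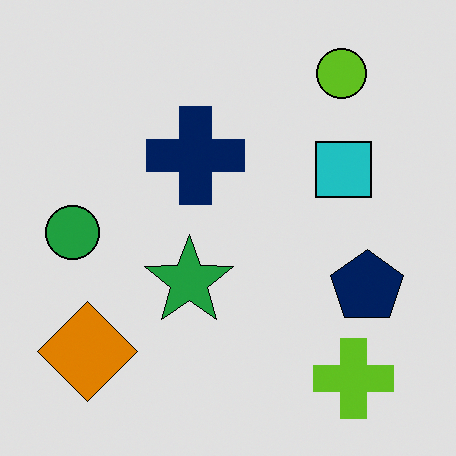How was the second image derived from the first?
Moderately posterized.

Each flat color has snapped to a coarser quantized level — most visibly, the near-white background has dropped to a flat grey.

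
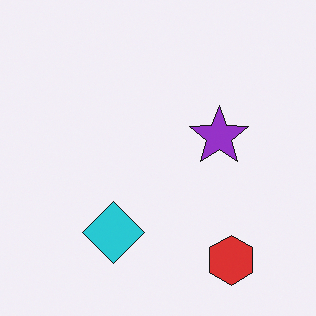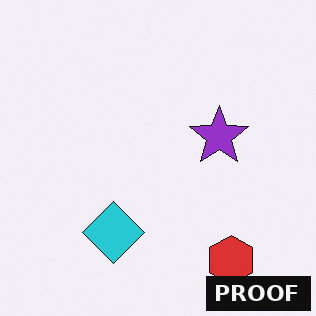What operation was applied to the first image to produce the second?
It was watermarked with the text "PROOF" in the lower-right corner.

A dark label reading "PROOF" appears in the lower-right corner.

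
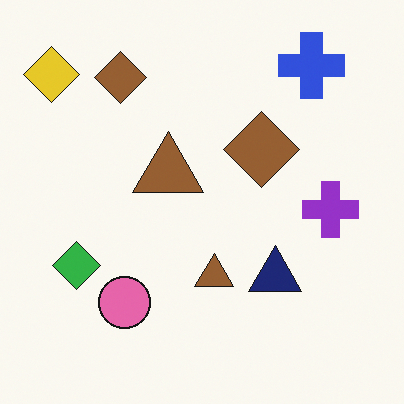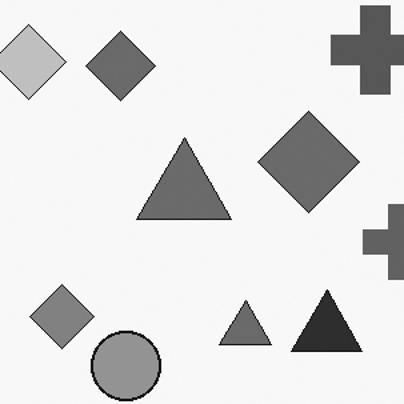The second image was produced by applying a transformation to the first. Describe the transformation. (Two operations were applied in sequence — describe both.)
The image was converted to grayscale, then cropped to a modestly smaller region and rescaled.

All color is removed — every shape is now a shade of grey. The visible shapes are larger and the field of view is narrower; shapes near the original edges may be partly or wholly outside the frame — a crop-and-rescale.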